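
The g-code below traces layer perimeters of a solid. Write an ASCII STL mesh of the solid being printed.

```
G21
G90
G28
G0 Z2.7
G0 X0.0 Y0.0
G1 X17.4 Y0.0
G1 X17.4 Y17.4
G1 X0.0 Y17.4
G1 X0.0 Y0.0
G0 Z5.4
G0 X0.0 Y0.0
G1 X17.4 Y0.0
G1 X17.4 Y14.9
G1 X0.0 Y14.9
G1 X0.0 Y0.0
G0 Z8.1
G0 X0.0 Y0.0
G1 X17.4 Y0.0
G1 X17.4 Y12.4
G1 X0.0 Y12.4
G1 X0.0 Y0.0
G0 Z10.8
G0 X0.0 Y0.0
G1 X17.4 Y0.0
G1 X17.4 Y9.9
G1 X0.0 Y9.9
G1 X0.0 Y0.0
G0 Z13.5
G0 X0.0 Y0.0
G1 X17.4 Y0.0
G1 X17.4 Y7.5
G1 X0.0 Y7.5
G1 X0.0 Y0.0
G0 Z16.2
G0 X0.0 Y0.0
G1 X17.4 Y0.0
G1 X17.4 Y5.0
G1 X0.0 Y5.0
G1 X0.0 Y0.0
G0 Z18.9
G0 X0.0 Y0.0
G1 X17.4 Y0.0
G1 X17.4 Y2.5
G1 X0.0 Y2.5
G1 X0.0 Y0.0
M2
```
solid part
  facet normal 0.0000 0.0000 -1.0000
    outer loop
      vertex 17.4 19.9 0.0
      vertex 17.4 0.0 0.0
      vertex 0.0 0.0 0.0
    endloop
  endfacet
  facet normal 0.0000 0.0000 -1.0000
    outer loop
      vertex 0.0 19.9 0.0
      vertex 17.4 19.9 0.0
      vertex 0.0 0.0 0.0
    endloop
  endfacet
  facet normal 0.0000 -1.0000 0.0000
    outer loop
      vertex 0.0 0.0 0.0
      vertex 17.4 0.0 0.0
      vertex 17.4 0.0 21.6
    endloop
  endfacet
  facet normal 0.0000 -1.0000 0.0000
    outer loop
      vertex 0.0 0.0 0.0
      vertex 17.4 0.0 21.6
      vertex 0.0 0.0 21.6
    endloop
  endfacet
  facet normal 0.0000 0.7355 0.6776
    outer loop
      vertex 0.0 0.0 21.6
      vertex 17.4 0.0 21.6
      vertex 17.4 19.9 0.0
    endloop
  endfacet
  facet normal 0.0000 0.7355 0.6776
    outer loop
      vertex 0.0 0.0 21.6
      vertex 17.4 19.9 0.0
      vertex 0.0 19.9 0.0
    endloop
  endfacet
  facet normal -1.0000 0.0000 0.0000
    outer loop
      vertex 0.0 0.0 21.6
      vertex 0.0 19.9 0.0
      vertex 0.0 0.0 0.0
    endloop
  endfacet
  facet normal 1.0000 0.0000 0.0000
    outer loop
      vertex 17.4 0.0 0.0
      vertex 17.4 19.9 0.0
      vertex 17.4 0.0 21.6
    endloop
  endfacet
endsolid part

The G0 Z moves step by Δz≈2.7 mm. The G1 loops shrink linearly with z, so the solid tapers from its base footprint up to z≈21.6. Closing with a flat bottom cap and the tapered top and triangulating gives 8 facets — a wedge (ramp): 17.4 × 19.9 mm base, rising to 21.6 mm along the y=0 edge and sloping linearly to z=0 at y=19.9.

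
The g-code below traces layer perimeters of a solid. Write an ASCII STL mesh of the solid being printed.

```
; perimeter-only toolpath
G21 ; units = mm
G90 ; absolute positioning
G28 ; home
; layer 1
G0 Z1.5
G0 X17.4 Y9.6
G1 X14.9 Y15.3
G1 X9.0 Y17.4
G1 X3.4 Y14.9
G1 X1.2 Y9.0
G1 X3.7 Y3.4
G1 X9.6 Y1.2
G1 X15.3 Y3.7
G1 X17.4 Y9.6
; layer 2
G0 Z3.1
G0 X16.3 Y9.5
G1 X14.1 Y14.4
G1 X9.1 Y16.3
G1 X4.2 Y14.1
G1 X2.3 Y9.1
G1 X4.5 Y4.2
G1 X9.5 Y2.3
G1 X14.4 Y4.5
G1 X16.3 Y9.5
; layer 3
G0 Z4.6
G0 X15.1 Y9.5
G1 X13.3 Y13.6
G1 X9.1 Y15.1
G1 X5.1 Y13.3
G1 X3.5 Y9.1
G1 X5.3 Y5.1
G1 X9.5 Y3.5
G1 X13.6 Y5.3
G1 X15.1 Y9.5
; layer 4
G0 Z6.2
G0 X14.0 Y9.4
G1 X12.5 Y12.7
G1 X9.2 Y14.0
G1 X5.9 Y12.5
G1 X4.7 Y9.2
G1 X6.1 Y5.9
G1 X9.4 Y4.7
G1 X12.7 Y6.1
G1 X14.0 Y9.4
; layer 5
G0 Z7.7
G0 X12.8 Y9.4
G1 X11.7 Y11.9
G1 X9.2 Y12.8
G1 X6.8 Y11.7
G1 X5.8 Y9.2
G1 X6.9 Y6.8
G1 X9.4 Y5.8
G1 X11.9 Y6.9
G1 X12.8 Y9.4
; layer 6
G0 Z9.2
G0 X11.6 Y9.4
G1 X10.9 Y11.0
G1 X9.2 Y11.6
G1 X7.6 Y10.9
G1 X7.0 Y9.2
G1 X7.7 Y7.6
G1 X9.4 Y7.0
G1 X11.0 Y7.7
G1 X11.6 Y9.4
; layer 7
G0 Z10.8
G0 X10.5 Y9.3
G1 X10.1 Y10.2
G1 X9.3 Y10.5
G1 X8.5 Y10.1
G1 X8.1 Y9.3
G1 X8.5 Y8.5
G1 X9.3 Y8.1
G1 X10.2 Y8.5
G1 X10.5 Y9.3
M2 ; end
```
solid part
  facet normal 0.0000 0.0000 -1.0000
    outer loop
      vertex 9.0 18.6 0.0
      vertex 15.7 16.1 0.0
      vertex 18.6 9.6 0.0
    endloop
  endfacet
  facet normal 0.0000 0.0000 -1.0000
    outer loop
      vertex 2.5 15.7 0.0
      vertex 9.0 18.6 0.0
      vertex 18.6 9.6 0.0
    endloop
  endfacet
  facet normal 0.0000 0.0000 -1.0000
    outer loop
      vertex 0.0 9.0 0.0
      vertex 2.5 15.7 0.0
      vertex 18.6 9.6 0.0
    endloop
  endfacet
  facet normal 0.0000 0.0000 -1.0000
    outer loop
      vertex 2.9 2.5 0.0
      vertex 0.0 9.0 0.0
      vertex 18.6 9.6 0.0
    endloop
  endfacet
  facet normal 0.0000 0.0000 -1.0000
    outer loop
      vertex 9.6 0.0 0.0
      vertex 2.9 2.5 0.0
      vertex 18.6 9.6 0.0
    endloop
  endfacet
  facet normal 0.0000 0.0000 -1.0000
    outer loop
      vertex 16.1 2.9 0.0
      vertex 9.6 0.0 0.0
      vertex 18.6 9.6 0.0
    endloop
  endfacet
  facet normal 0.7480 0.3337 0.5737
    outer loop
      vertex 18.6 9.6 0.0
      vertex 15.7 16.1 0.0
      vertex 9.3 9.3 12.3
    endloop
  endfacet
  facet normal 0.2864 0.7676 0.5734
    outer loop
      vertex 15.7 16.1 0.0
      vertex 9.0 18.6 0.0
      vertex 9.3 9.3 12.3
    endloop
  endfacet
  facet normal -0.3337 0.7480 0.5737
    outer loop
      vertex 9.0 18.6 0.0
      vertex 2.5 15.7 0.0
      vertex 9.3 9.3 12.3
    endloop
  endfacet
  facet normal -0.7676 0.2864 0.5734
    outer loop
      vertex 2.5 15.7 0.0
      vertex 0.0 9.0 0.0
      vertex 9.3 9.3 12.3
    endloop
  endfacet
  facet normal -0.7480 -0.3337 0.5737
    outer loop
      vertex 0.0 9.0 0.0
      vertex 2.9 2.5 0.0
      vertex 9.3 9.3 12.3
    endloop
  endfacet
  facet normal -0.2864 -0.7676 0.5734
    outer loop
      vertex 2.9 2.5 0.0
      vertex 9.6 0.0 0.0
      vertex 9.3 9.3 12.3
    endloop
  endfacet
  facet normal 0.3337 -0.7480 0.5737
    outer loop
      vertex 9.6 0.0 0.0
      vertex 16.1 2.9 0.0
      vertex 9.3 9.3 12.3
    endloop
  endfacet
  facet normal 0.7676 -0.2864 0.5734
    outer loop
      vertex 16.1 2.9 0.0
      vertex 18.6 9.6 0.0
      vertex 9.3 9.3 12.3
    endloop
  endfacet
endsolid part

The G0 Z moves step by Δz≈1.5 mm. The G1 loops shrink linearly with z, so the solid tapers from its base footprint up to z≈12.3. Closing with a flat bottom cap and the tapered top and triangulating gives 14 facets — a regular 8-sided pyramid, base circumscribed radius ≈ 9.3 mm, apex at z ≈ 12.3 mm.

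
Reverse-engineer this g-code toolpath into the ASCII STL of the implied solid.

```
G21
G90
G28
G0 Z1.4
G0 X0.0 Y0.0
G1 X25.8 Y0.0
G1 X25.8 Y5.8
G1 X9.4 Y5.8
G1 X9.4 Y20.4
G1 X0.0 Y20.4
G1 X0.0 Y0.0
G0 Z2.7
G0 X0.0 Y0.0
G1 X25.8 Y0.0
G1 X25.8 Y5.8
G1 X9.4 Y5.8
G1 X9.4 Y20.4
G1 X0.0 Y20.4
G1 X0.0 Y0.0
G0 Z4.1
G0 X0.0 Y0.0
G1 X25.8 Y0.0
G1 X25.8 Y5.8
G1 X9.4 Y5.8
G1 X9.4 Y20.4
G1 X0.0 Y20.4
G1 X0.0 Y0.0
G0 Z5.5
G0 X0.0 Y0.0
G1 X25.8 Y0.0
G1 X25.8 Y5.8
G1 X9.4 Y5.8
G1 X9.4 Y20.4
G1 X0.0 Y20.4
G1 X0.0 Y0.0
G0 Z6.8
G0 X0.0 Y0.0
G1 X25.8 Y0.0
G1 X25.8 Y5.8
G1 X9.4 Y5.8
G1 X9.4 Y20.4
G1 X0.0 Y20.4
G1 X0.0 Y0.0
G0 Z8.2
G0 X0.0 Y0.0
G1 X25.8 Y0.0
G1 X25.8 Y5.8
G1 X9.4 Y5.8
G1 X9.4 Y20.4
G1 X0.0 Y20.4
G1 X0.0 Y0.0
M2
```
solid part
  facet normal 0.0000 0.0000 -1.0000
    outer loop
      vertex 25.8 5.8 0.0
      vertex 25.8 0.0 0.0
      vertex 0.0 0.0 0.0
    endloop
  endfacet
  facet normal 0.0000 0.0000 -1.0000
    outer loop
      vertex 9.4 5.8 0.0
      vertex 25.8 5.8 0.0
      vertex 0.0 0.0 0.0
    endloop
  endfacet
  facet normal 0.0000 0.0000 -1.0000
    outer loop
      vertex 9.4 20.4 0.0
      vertex 9.4 5.8 0.0
      vertex 0.0 0.0 0.0
    endloop
  endfacet
  facet normal 0.0000 0.0000 -1.0000
    outer loop
      vertex 0.0 20.4 0.0
      vertex 9.4 20.4 0.0
      vertex 0.0 0.0 0.0
    endloop
  endfacet
  facet normal 0.0000 0.0000 1.0000
    outer loop
      vertex 0.0 0.0 8.2
      vertex 25.8 0.0 8.2
      vertex 25.8 5.8 8.2
    endloop
  endfacet
  facet normal 0.0000 0.0000 1.0000
    outer loop
      vertex 0.0 0.0 8.2
      vertex 25.8 5.8 8.2
      vertex 9.4 5.8 8.2
    endloop
  endfacet
  facet normal 0.0000 0.0000 1.0000
    outer loop
      vertex 0.0 0.0 8.2
      vertex 9.4 5.8 8.2
      vertex 9.4 20.4 8.2
    endloop
  endfacet
  facet normal 0.0000 0.0000 1.0000
    outer loop
      vertex 0.0 0.0 8.2
      vertex 9.4 20.4 8.2
      vertex 0.0 20.4 8.2
    endloop
  endfacet
  facet normal 0.0000 -1.0000 0.0000
    outer loop
      vertex 0.0 0.0 0.0
      vertex 25.8 0.0 0.0
      vertex 25.8 0.0 8.2
    endloop
  endfacet
  facet normal 0.0000 -1.0000 0.0000
    outer loop
      vertex 0.0 0.0 0.0
      vertex 25.8 0.0 8.2
      vertex 0.0 0.0 8.2
    endloop
  endfacet
  facet normal 1.0000 0.0000 0.0000
    outer loop
      vertex 25.8 0.0 0.0
      vertex 25.8 5.8 0.0
      vertex 25.8 5.8 8.2
    endloop
  endfacet
  facet normal 1.0000 0.0000 0.0000
    outer loop
      vertex 25.8 0.0 0.0
      vertex 25.8 5.8 8.2
      vertex 25.8 0.0 8.2
    endloop
  endfacet
  facet normal 0.0000 1.0000 0.0000
    outer loop
      vertex 25.8 5.8 0.0
      vertex 9.4 5.8 0.0
      vertex 9.4 5.8 8.2
    endloop
  endfacet
  facet normal 0.0000 1.0000 0.0000
    outer loop
      vertex 25.8 5.8 0.0
      vertex 9.4 5.8 8.2
      vertex 25.8 5.8 8.2
    endloop
  endfacet
  facet normal 1.0000 0.0000 0.0000
    outer loop
      vertex 9.4 5.8 0.0
      vertex 9.4 20.4 0.0
      vertex 9.4 20.4 8.2
    endloop
  endfacet
  facet normal 1.0000 0.0000 0.0000
    outer loop
      vertex 9.4 5.8 0.0
      vertex 9.4 20.4 8.2
      vertex 9.4 5.8 8.2
    endloop
  endfacet
  facet normal 0.0000 1.0000 0.0000
    outer loop
      vertex 9.4 20.4 0.0
      vertex 0.0 20.4 0.0
      vertex 0.0 20.4 8.2
    endloop
  endfacet
  facet normal 0.0000 1.0000 0.0000
    outer loop
      vertex 9.4 20.4 0.0
      vertex 0.0 20.4 8.2
      vertex 9.4 20.4 8.2
    endloop
  endfacet
  facet normal -1.0000 0.0000 0.0000
    outer loop
      vertex 0.0 20.4 0.0
      vertex 0.0 0.0 0.0
      vertex 0.0 0.0 8.2
    endloop
  endfacet
  facet normal -1.0000 0.0000 0.0000
    outer loop
      vertex 0.0 20.4 0.0
      vertex 0.0 0.0 8.2
      vertex 0.0 20.4 8.2
    endloop
  endfacet
endsolid part

The G0 Z moves step by Δz≈1.4 mm. Every layer's G1 loop is the same polygon, so the solid is a straight extrusion of it from z=0 to z≈8.2. Closing with flat bottom and top caps and triangulating gives 20 facets — an L-shaped prism: outer 25.8 × 20.4 mm, arm thicknesses ≈ 5.8 mm (horizontal) and 9.4 mm (vertical), extruded 8.2 mm in z.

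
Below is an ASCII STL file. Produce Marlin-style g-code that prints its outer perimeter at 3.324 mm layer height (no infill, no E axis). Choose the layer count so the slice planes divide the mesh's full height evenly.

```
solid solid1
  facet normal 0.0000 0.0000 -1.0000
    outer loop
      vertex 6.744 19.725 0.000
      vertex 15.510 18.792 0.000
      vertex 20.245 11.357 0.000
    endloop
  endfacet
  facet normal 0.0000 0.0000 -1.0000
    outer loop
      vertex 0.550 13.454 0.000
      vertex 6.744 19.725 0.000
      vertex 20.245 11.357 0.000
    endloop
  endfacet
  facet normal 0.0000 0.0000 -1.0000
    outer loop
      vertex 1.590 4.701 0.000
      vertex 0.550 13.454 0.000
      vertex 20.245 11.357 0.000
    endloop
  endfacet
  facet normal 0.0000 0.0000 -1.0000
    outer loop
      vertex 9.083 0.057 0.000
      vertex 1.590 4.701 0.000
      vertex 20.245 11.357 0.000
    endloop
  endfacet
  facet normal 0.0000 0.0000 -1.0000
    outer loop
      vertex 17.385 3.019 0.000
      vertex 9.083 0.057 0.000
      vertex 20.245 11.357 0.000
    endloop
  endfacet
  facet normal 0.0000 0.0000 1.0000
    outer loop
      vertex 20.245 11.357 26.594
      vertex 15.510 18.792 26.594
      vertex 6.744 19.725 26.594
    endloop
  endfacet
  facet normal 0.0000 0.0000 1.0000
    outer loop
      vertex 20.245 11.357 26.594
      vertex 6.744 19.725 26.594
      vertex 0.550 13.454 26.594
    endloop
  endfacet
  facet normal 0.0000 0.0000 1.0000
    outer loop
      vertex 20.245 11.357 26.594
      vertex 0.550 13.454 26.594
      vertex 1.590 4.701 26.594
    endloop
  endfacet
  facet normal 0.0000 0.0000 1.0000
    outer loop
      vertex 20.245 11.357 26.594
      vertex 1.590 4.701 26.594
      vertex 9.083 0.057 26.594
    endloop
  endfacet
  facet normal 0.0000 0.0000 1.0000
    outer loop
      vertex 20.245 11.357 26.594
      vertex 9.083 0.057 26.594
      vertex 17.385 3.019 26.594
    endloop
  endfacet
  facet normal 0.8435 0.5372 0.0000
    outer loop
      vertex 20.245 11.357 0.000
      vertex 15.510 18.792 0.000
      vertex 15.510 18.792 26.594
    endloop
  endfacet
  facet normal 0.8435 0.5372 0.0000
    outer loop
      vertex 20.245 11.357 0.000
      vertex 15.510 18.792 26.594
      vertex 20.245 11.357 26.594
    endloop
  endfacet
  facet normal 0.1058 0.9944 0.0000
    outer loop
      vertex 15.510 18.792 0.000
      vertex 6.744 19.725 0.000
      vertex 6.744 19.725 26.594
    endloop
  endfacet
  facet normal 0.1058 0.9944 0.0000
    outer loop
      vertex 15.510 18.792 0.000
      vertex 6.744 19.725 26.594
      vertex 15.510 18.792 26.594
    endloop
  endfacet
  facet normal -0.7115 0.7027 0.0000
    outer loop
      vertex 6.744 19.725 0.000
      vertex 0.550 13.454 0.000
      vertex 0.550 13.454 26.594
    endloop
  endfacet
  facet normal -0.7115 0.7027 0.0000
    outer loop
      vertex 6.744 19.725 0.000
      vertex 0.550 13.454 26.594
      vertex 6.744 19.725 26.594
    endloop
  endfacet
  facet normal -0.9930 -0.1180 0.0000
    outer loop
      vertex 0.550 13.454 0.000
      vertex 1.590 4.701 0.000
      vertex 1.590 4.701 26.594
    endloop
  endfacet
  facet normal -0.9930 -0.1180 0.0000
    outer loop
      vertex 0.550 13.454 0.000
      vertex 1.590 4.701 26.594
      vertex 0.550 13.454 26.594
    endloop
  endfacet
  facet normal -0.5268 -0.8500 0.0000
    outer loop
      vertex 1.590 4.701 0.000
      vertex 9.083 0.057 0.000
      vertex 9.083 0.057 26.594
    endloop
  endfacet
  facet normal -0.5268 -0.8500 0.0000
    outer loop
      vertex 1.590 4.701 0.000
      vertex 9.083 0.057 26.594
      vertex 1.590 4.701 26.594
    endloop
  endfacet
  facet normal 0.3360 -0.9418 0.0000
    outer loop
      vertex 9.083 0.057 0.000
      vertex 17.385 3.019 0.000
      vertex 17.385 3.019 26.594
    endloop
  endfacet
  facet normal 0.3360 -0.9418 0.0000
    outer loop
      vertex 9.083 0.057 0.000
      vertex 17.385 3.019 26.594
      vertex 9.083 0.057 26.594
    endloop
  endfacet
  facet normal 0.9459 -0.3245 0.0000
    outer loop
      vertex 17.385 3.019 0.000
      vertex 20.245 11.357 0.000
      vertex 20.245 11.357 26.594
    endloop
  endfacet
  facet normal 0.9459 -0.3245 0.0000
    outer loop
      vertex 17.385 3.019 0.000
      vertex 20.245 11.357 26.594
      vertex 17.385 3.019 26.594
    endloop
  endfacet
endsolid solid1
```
; perimeter-only toolpath
G21 ; units = mm
G90 ; absolute positioning
G28 ; home
; layer 1
G0 Z3.324
G0 X20.245 Y11.357
G1 X15.510 Y18.792
G1 X6.744 Y19.725
G1 X0.550 Y13.454
G1 X1.590 Y4.701
G1 X9.083 Y0.057
G1 X17.385 Y3.019
G1 X20.245 Y11.357
; layer 2
G0 Z6.649
G0 X20.245 Y11.357
G1 X15.510 Y18.792
G1 X6.744 Y19.725
G1 X0.550 Y13.454
G1 X1.590 Y4.701
G1 X9.083 Y0.057
G1 X17.385 Y3.019
G1 X20.245 Y11.357
; layer 3
G0 Z9.973
G0 X20.245 Y11.357
G1 X15.510 Y18.792
G1 X6.744 Y19.725
G1 X0.550 Y13.454
G1 X1.590 Y4.701
G1 X9.083 Y0.057
G1 X17.385 Y3.019
G1 X20.245 Y11.357
; layer 4
G0 Z13.297
G0 X20.245 Y11.357
G1 X15.510 Y18.792
G1 X6.744 Y19.725
G1 X0.550 Y13.454
G1 X1.590 Y4.701
G1 X9.083 Y0.057
G1 X17.385 Y3.019
G1 X20.245 Y11.357
; layer 5
G0 Z16.621
G0 X20.245 Y11.357
G1 X15.510 Y18.792
G1 X6.744 Y19.725
G1 X0.550 Y13.454
G1 X1.590 Y4.701
G1 X9.083 Y0.057
G1 X17.385 Y3.019
G1 X20.245 Y11.357
; layer 6
G0 Z19.946
G0 X20.245 Y11.357
G1 X15.510 Y18.792
G1 X6.744 Y19.725
G1 X0.550 Y13.454
G1 X1.590 Y4.701
G1 X9.083 Y0.057
G1 X17.385 Y3.019
G1 X20.245 Y11.357
; layer 7
G0 Z23.270
G0 X20.245 Y11.357
G1 X15.510 Y18.792
G1 X6.744 Y19.725
G1 X0.550 Y13.454
G1 X1.590 Y4.701
G1 X9.083 Y0.057
G1 X17.385 Y3.019
G1 X20.245 Y11.357
; layer 8
G0 Z26.594
G0 X20.245 Y11.357
G1 X15.510 Y18.792
G1 X6.744 Y19.725
G1 X0.550 Y13.454
G1 X1.590 Y4.701
G1 X9.083 Y0.057
G1 X17.385 Y3.019
G1 X20.245 Y11.357
M2 ; end

The solid is a regular 7-sided prism (a cylinder approximated with 7 flat sides), circumscribed radius ≈ 10.2 mm, height ≈ 26.6 mm. Slicing at Δz = 3.324 mm — 8 equal slices spanning the solid's height, so layer i sits at z = i·h/8 — gives 8 non-empty perimeters. Each is a 7-segment closed polygon; G0 lifts to the layer z and rapids to the start vertex, then G1 traces the edges.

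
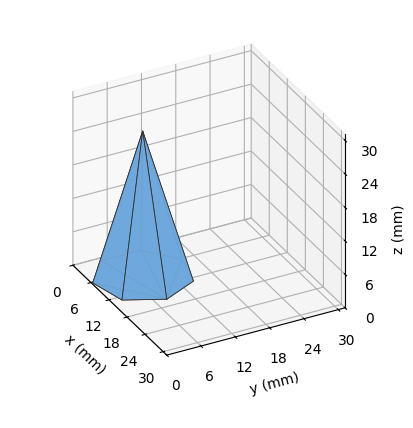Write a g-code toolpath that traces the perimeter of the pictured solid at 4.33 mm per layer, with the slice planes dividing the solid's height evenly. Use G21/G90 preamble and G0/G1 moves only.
Reading the render: the shape is a regular 7-sided pyramid, base circumscribed radius ≈ 8 mm, apex at z ≈ 26 mm (dimensions read to the nearest mm from the axis ticks). For the g-code, the solid's height is divided into equal slices at the stated Δz and each level perimeter traced with G1 moves after a G0 lift.

; perimeter-only toolpath
G21 ; units = mm
G90 ; absolute positioning
G28 ; home
; layer 1
G0 Z4.33
G0 X14.67 Y8.00
G1 X12.16 Y13.21
G1 X6.52 Y14.50
G1 X1.99 Y10.89
G1 X1.99 Y5.11
G1 X6.52 Y1.50
G1 X12.16 Y2.79
G1 X14.67 Y8.00
; layer 2
G0 Z8.67
G0 X13.33 Y8.00
G1 X11.33 Y12.17
G1 X6.81 Y13.20
G1 X3.19 Y10.31
G1 X3.19 Y5.69
G1 X6.81 Y2.80
G1 X11.33 Y3.83
G1 X13.33 Y8.00
; layer 3
G0 Z13.00
G0 X12.00 Y8.00
G1 X10.50 Y11.12
G1 X7.11 Y11.90
G1 X4.39 Y9.73
G1 X4.39 Y6.27
G1 X7.11 Y4.10
G1 X10.50 Y4.88
G1 X12.00 Y8.00
; layer 4
G0 Z17.33
G0 X10.67 Y8.00
G1 X9.66 Y10.08
G1 X7.41 Y10.60
G1 X5.60 Y9.16
G1 X5.60 Y6.84
G1 X7.41 Y5.40
G1 X9.66 Y5.92
G1 X10.67 Y8.00
; layer 5
G0 Z21.67
G0 X9.33 Y8.00
G1 X8.83 Y9.04
G1 X7.70 Y9.30
G1 X6.80 Y8.58
G1 X6.80 Y7.42
G1 X7.70 Y6.70
G1 X8.83 Y6.96
G1 X9.33 Y8.00
M2 ; end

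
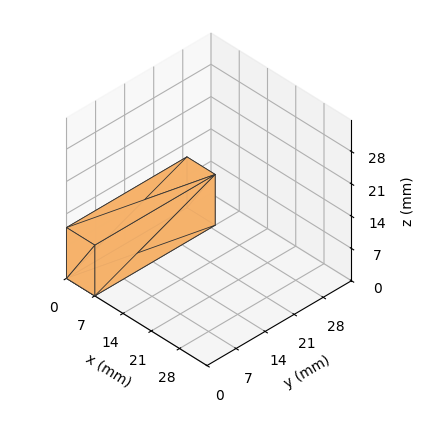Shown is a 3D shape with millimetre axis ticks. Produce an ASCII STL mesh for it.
Reading the render: the shape is a rectangular box, roughly 7 × 29 mm footprint and 11 mm tall (dimensions read to the nearest mm from the axis ticks). For the STL, each face is triangulated and given an outward normal.

solid part
  facet normal 0.0000 0.0000 -1.0000
    outer loop
      vertex 7.00 29.00 0.00
      vertex 7.00 0.00 0.00
      vertex 0.00 0.00 0.00
    endloop
  endfacet
  facet normal 0.0000 0.0000 -1.0000
    outer loop
      vertex 0.00 29.00 0.00
      vertex 7.00 29.00 0.00
      vertex 0.00 0.00 0.00
    endloop
  endfacet
  facet normal 0.0000 0.0000 1.0000
    outer loop
      vertex 0.00 0.00 11.00
      vertex 7.00 0.00 11.00
      vertex 7.00 29.00 11.00
    endloop
  endfacet
  facet normal 0.0000 0.0000 1.0000
    outer loop
      vertex 0.00 0.00 11.00
      vertex 7.00 29.00 11.00
      vertex 0.00 29.00 11.00
    endloop
  endfacet
  facet normal 0.0000 -1.0000 0.0000
    outer loop
      vertex 0.00 0.00 0.00
      vertex 7.00 0.00 0.00
      vertex 7.00 0.00 11.00
    endloop
  endfacet
  facet normal 0.0000 -1.0000 0.0000
    outer loop
      vertex 0.00 0.00 0.00
      vertex 7.00 0.00 11.00
      vertex 0.00 0.00 11.00
    endloop
  endfacet
  facet normal 0.0000 1.0000 0.0000
    outer loop
      vertex 7.00 29.00 11.00
      vertex 7.00 29.00 0.00
      vertex 0.00 29.00 0.00
    endloop
  endfacet
  facet normal 0.0000 1.0000 0.0000
    outer loop
      vertex 0.00 29.00 11.00
      vertex 7.00 29.00 11.00
      vertex 0.00 29.00 0.00
    endloop
  endfacet
  facet normal -1.0000 0.0000 0.0000
    outer loop
      vertex 0.00 29.00 11.00
      vertex 0.00 29.00 0.00
      vertex 0.00 0.00 0.00
    endloop
  endfacet
  facet normal -1.0000 0.0000 0.0000
    outer loop
      vertex 0.00 0.00 11.00
      vertex 0.00 29.00 11.00
      vertex 0.00 0.00 0.00
    endloop
  endfacet
  facet normal 1.0000 0.0000 0.0000
    outer loop
      vertex 7.00 0.00 0.00
      vertex 7.00 29.00 0.00
      vertex 7.00 29.00 11.00
    endloop
  endfacet
  facet normal 1.0000 0.0000 0.0000
    outer loop
      vertex 7.00 0.00 0.00
      vertex 7.00 29.00 11.00
      vertex 7.00 0.00 11.00
    endloop
  endfacet
endsolid part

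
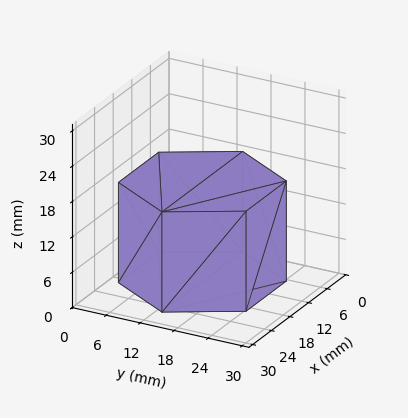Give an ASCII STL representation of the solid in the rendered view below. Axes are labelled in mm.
Reading the render: the shape is a regular 6-sided prism (a cylinder approximated with 6 flat sides), circumscribed radius ≈ 13 mm, height ≈ 17 mm (dimensions read to the nearest mm from the axis ticks). For the STL, each face is triangulated and given an outward normal.

solid part
  facet normal 0.0000 0.0000 -1.0000
    outer loop
      vertex 6.50 24.26 0.00
      vertex 19.50 24.26 0.00
      vertex 26.00 13.00 0.00
    endloop
  endfacet
  facet normal 0.0000 0.0000 -1.0000
    outer loop
      vertex 0.00 13.00 0.00
      vertex 6.50 24.26 0.00
      vertex 26.00 13.00 0.00
    endloop
  endfacet
  facet normal 0.0000 0.0000 -1.0000
    outer loop
      vertex 6.50 1.74 0.00
      vertex 0.00 13.00 0.00
      vertex 26.00 13.00 0.00
    endloop
  endfacet
  facet normal 0.0000 0.0000 -1.0000
    outer loop
      vertex 19.50 1.74 0.00
      vertex 6.50 1.74 0.00
      vertex 26.00 13.00 0.00
    endloop
  endfacet
  facet normal 0.0000 0.0000 1.0000
    outer loop
      vertex 26.00 13.00 17.00
      vertex 19.50 24.26 17.00
      vertex 6.50 24.26 17.00
    endloop
  endfacet
  facet normal 0.0000 0.0000 1.0000
    outer loop
      vertex 26.00 13.00 17.00
      vertex 6.50 24.26 17.00
      vertex 0.00 13.00 17.00
    endloop
  endfacet
  facet normal 0.0000 0.0000 1.0000
    outer loop
      vertex 26.00 13.00 17.00
      vertex 0.00 13.00 17.00
      vertex 6.50 1.74 17.00
    endloop
  endfacet
  facet normal 0.0000 0.0000 1.0000
    outer loop
      vertex 26.00 13.00 17.00
      vertex 6.50 1.74 17.00
      vertex 19.50 1.74 17.00
    endloop
  endfacet
  facet normal 0.8661 0.4999 0.0000
    outer loop
      vertex 26.00 13.00 0.00
      vertex 19.50 24.26 0.00
      vertex 19.50 24.26 17.00
    endloop
  endfacet
  facet normal 0.8661 0.4999 0.0000
    outer loop
      vertex 26.00 13.00 0.00
      vertex 19.50 24.26 17.00
      vertex 26.00 13.00 17.00
    endloop
  endfacet
  facet normal 0.0000 1.0000 0.0000
    outer loop
      vertex 19.50 24.26 0.00
      vertex 6.50 24.26 0.00
      vertex 6.50 24.26 17.00
    endloop
  endfacet
  facet normal 0.0000 1.0000 0.0000
    outer loop
      vertex 19.50 24.26 0.00
      vertex 6.50 24.26 17.00
      vertex 19.50 24.26 17.00
    endloop
  endfacet
  facet normal -0.8661 0.4999 0.0000
    outer loop
      vertex 6.50 24.26 0.00
      vertex 0.00 13.00 0.00
      vertex 0.00 13.00 17.00
    endloop
  endfacet
  facet normal -0.8661 0.4999 0.0000
    outer loop
      vertex 6.50 24.26 0.00
      vertex 0.00 13.00 17.00
      vertex 6.50 24.26 17.00
    endloop
  endfacet
  facet normal -0.8661 -0.4999 0.0000
    outer loop
      vertex 0.00 13.00 0.00
      vertex 6.50 1.74 0.00
      vertex 6.50 1.74 17.00
    endloop
  endfacet
  facet normal -0.8661 -0.4999 0.0000
    outer loop
      vertex 0.00 13.00 0.00
      vertex 6.50 1.74 17.00
      vertex 0.00 13.00 17.00
    endloop
  endfacet
  facet normal 0.0000 -1.0000 0.0000
    outer loop
      vertex 6.50 1.74 0.00
      vertex 19.50 1.74 0.00
      vertex 19.50 1.74 17.00
    endloop
  endfacet
  facet normal 0.0000 -1.0000 0.0000
    outer loop
      vertex 6.50 1.74 0.00
      vertex 19.50 1.74 17.00
      vertex 6.50 1.74 17.00
    endloop
  endfacet
  facet normal 0.8661 -0.4999 0.0000
    outer loop
      vertex 19.50 1.74 0.00
      vertex 26.00 13.00 0.00
      vertex 26.00 13.00 17.00
    endloop
  endfacet
  facet normal 0.8661 -0.4999 0.0000
    outer loop
      vertex 19.50 1.74 0.00
      vertex 26.00 13.00 17.00
      vertex 19.50 1.74 17.00
    endloop
  endfacet
endsolid part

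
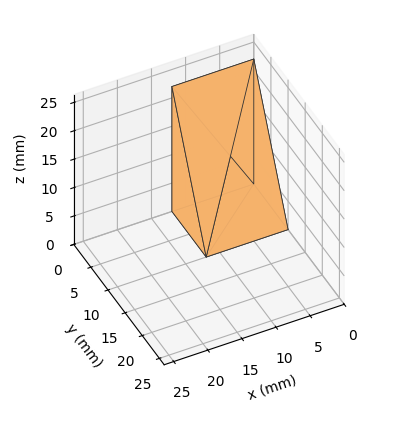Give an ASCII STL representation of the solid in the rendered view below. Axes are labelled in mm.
Reading the render: the shape is a wedge (ramp): 12 × 10 mm base, rising to 22 mm along the y=0 edge and sloping linearly to z=0 at y=10 (dimensions read to the nearest mm from the axis ticks). For the STL, each face is triangulated and given an outward normal.

solid part
  facet normal 0.0000 0.0000 -1.0000
    outer loop
      vertex 12.000 10.000 0.000
      vertex 12.000 0.000 0.000
      vertex 0.000 0.000 0.000
    endloop
  endfacet
  facet normal 0.0000 0.0000 -1.0000
    outer loop
      vertex 0.000 10.000 0.000
      vertex 12.000 10.000 0.000
      vertex 0.000 0.000 0.000
    endloop
  endfacet
  facet normal 0.0000 -1.0000 0.0000
    outer loop
      vertex 0.000 0.000 0.000
      vertex 12.000 0.000 0.000
      vertex 12.000 0.000 22.000
    endloop
  endfacet
  facet normal 0.0000 -1.0000 0.0000
    outer loop
      vertex 0.000 0.000 0.000
      vertex 12.000 0.000 22.000
      vertex 0.000 0.000 22.000
    endloop
  endfacet
  facet normal 0.0000 0.9104 0.4138
    outer loop
      vertex 0.000 0.000 22.000
      vertex 12.000 0.000 22.000
      vertex 12.000 10.000 0.000
    endloop
  endfacet
  facet normal 0.0000 0.9104 0.4138
    outer loop
      vertex 0.000 0.000 22.000
      vertex 12.000 10.000 0.000
      vertex 0.000 10.000 0.000
    endloop
  endfacet
  facet normal -1.0000 0.0000 0.0000
    outer loop
      vertex 0.000 0.000 22.000
      vertex 0.000 10.000 0.000
      vertex 0.000 0.000 0.000
    endloop
  endfacet
  facet normal 1.0000 0.0000 0.0000
    outer loop
      vertex 12.000 0.000 0.000
      vertex 12.000 10.000 0.000
      vertex 12.000 0.000 22.000
    endloop
  endfacet
endsolid part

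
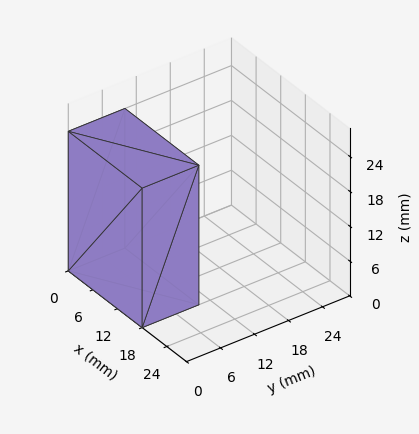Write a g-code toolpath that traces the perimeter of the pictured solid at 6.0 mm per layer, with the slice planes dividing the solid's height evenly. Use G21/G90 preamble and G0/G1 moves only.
Reading the render: the shape is a rectangular box, roughly 18 × 10 mm footprint and 24 mm tall (dimensions read to the nearest mm from the axis ticks). For the g-code, the solid's height is divided into equal slices at the stated Δz and each level perimeter traced with G1 moves after a G0 lift.

; perimeter-only toolpath
G21 ; units = mm
G90 ; absolute positioning
G28 ; home
; layer 1
G0 Z6.0
G0 X0.0 Y0.0
G1 X18.0 Y0.0
G1 X18.0 Y10.0
G1 X0.0 Y10.0
G1 X0.0 Y0.0
; layer 2
G0 Z12.0
G0 X0.0 Y0.0
G1 X18.0 Y0.0
G1 X18.0 Y10.0
G1 X0.0 Y10.0
G1 X0.0 Y0.0
; layer 3
G0 Z18.0
G0 X0.0 Y0.0
G1 X18.0 Y0.0
G1 X18.0 Y10.0
G1 X0.0 Y10.0
G1 X0.0 Y0.0
; layer 4
G0 Z24.0
G0 X0.0 Y0.0
G1 X18.0 Y0.0
G1 X18.0 Y10.0
G1 X0.0 Y10.0
G1 X0.0 Y0.0
M2 ; end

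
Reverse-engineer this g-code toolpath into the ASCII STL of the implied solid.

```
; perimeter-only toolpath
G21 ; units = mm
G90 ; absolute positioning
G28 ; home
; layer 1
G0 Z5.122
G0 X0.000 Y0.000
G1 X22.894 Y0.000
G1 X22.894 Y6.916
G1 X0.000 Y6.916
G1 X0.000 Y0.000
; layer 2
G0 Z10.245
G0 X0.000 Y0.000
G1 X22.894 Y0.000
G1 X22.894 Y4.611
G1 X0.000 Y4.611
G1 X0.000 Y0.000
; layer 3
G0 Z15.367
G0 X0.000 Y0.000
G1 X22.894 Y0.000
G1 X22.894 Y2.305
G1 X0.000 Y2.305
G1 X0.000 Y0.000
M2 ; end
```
solid part
  facet normal 0.0000 0.0000 -1.0000
    outer loop
      vertex 22.894 9.222 0.000
      vertex 22.894 0.000 0.000
      vertex 0.000 0.000 0.000
    endloop
  endfacet
  facet normal 0.0000 0.0000 -1.0000
    outer loop
      vertex 0.000 9.222 0.000
      vertex 22.894 9.222 0.000
      vertex 0.000 0.000 0.000
    endloop
  endfacet
  facet normal 0.0000 -1.0000 0.0000
    outer loop
      vertex 0.000 0.000 0.000
      vertex 22.894 0.000 0.000
      vertex 22.894 0.000 20.490
    endloop
  endfacet
  facet normal 0.0000 -1.0000 0.0000
    outer loop
      vertex 0.000 0.000 0.000
      vertex 22.894 0.000 20.490
      vertex 0.000 0.000 20.490
    endloop
  endfacet
  facet normal 0.0000 0.9119 0.4104
    outer loop
      vertex 0.000 0.000 20.490
      vertex 22.894 0.000 20.490
      vertex 22.894 9.222 0.000
    endloop
  endfacet
  facet normal 0.0000 0.9119 0.4104
    outer loop
      vertex 0.000 0.000 20.490
      vertex 22.894 9.222 0.000
      vertex 0.000 9.222 0.000
    endloop
  endfacet
  facet normal -1.0000 0.0000 0.0000
    outer loop
      vertex 0.000 0.000 20.490
      vertex 0.000 9.222 0.000
      vertex 0.000 0.000 0.000
    endloop
  endfacet
  facet normal 1.0000 0.0000 0.0000
    outer loop
      vertex 22.894 0.000 0.000
      vertex 22.894 9.222 0.000
      vertex 22.894 0.000 20.490
    endloop
  endfacet
endsolid part

The G0 Z moves step by Δz≈5.122 mm. The G1 loops shrink linearly with z, so the solid tapers from its base footprint up to z≈20.5. Closing with a flat bottom cap and the tapered top and triangulating gives 8 facets — a wedge (ramp): 22.9 × 9.22 mm base, rising to 20.5 mm along the y=0 edge and sloping linearly to z=0 at y=9.22.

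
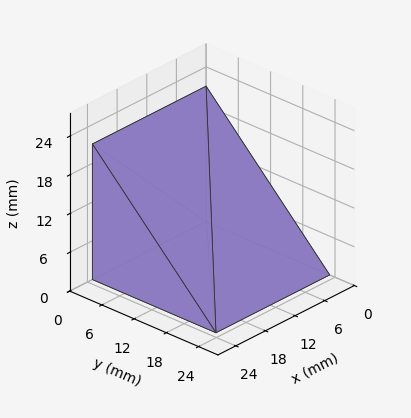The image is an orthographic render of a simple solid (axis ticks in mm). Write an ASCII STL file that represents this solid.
Reading the render: the shape is a wedge (ramp): 23 × 23 mm base, rising to 21 mm along the y=0 edge and sloping linearly to z=0 at y=23 (dimensions read to the nearest mm from the axis ticks). For the STL, each face is triangulated and given an outward normal.

solid part
  facet normal 0.0000 0.0000 -1.0000
    outer loop
      vertex 23.000 23.000 0.000
      vertex 23.000 0.000 0.000
      vertex 0.000 0.000 0.000
    endloop
  endfacet
  facet normal 0.0000 0.0000 -1.0000
    outer loop
      vertex 0.000 23.000 0.000
      vertex 23.000 23.000 0.000
      vertex 0.000 0.000 0.000
    endloop
  endfacet
  facet normal 0.0000 -1.0000 0.0000
    outer loop
      vertex 0.000 0.000 0.000
      vertex 23.000 0.000 0.000
      vertex 23.000 0.000 21.000
    endloop
  endfacet
  facet normal 0.0000 -1.0000 0.0000
    outer loop
      vertex 0.000 0.000 0.000
      vertex 23.000 0.000 21.000
      vertex 0.000 0.000 21.000
    endloop
  endfacet
  facet normal 0.0000 0.6743 0.7385
    outer loop
      vertex 0.000 0.000 21.000
      vertex 23.000 0.000 21.000
      vertex 23.000 23.000 0.000
    endloop
  endfacet
  facet normal 0.0000 0.6743 0.7385
    outer loop
      vertex 0.000 0.000 21.000
      vertex 23.000 23.000 0.000
      vertex 0.000 23.000 0.000
    endloop
  endfacet
  facet normal -1.0000 0.0000 0.0000
    outer loop
      vertex 0.000 0.000 21.000
      vertex 0.000 23.000 0.000
      vertex 0.000 0.000 0.000
    endloop
  endfacet
  facet normal 1.0000 0.0000 0.0000
    outer loop
      vertex 23.000 0.000 0.000
      vertex 23.000 23.000 0.000
      vertex 23.000 0.000 21.000
    endloop
  endfacet
endsolid part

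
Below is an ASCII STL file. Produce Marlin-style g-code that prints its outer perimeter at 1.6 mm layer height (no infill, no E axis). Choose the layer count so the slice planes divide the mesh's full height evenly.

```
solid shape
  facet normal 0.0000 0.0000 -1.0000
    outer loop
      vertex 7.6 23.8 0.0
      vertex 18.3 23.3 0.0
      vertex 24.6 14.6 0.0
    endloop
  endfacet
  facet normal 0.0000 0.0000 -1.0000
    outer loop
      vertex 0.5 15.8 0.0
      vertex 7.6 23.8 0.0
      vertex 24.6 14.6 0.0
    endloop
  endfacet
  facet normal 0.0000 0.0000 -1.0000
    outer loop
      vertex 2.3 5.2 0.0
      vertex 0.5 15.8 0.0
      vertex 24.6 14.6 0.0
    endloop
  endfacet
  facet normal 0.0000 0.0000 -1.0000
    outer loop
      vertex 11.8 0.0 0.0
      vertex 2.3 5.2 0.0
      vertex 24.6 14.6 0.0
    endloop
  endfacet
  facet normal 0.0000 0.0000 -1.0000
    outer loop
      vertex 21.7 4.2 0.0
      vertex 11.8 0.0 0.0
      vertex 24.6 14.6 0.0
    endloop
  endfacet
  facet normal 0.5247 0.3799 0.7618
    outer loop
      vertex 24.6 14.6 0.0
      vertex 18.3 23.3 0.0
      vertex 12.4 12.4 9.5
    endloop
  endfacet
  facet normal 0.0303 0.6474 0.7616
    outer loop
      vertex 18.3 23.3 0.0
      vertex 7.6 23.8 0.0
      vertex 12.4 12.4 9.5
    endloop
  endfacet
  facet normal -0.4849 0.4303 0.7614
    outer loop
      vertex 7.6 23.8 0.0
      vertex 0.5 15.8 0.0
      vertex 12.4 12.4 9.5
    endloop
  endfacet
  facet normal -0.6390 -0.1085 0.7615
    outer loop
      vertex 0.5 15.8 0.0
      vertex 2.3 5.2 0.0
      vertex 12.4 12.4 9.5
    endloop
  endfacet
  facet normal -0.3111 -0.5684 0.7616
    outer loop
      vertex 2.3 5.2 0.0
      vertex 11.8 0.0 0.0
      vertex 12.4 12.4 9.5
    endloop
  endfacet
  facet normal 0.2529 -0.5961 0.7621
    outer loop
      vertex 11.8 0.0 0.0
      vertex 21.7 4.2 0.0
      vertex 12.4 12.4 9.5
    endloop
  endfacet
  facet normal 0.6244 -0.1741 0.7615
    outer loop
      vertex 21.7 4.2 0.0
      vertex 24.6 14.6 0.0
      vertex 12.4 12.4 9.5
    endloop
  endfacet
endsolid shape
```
; perimeter-only toolpath
G21 ; units = mm
G90 ; absolute positioning
G28 ; home
; layer 1
G0 Z1.6
G0 X22.6 Y14.2
G1 X17.3 Y21.5
G1 X8.4 Y21.9
G1 X2.5 Y15.2
G1 X4.0 Y6.4
G1 X11.9 Y2.1
G1 X20.1 Y5.6
G1 X22.6 Y14.2
; layer 2
G0 Z3.2
G0 X20.5 Y13.9
G1 X16.3 Y19.7
G1 X9.2 Y20.0
G1 X4.5 Y14.7
G1 X5.7 Y7.6
G1 X12.0 Y4.1
G1 X18.6 Y6.9
G1 X20.5 Y13.9
; layer 3
G0 Z4.8
G0 X18.5 Y13.5
G1 X15.4 Y17.9
G1 X10.0 Y18.1
G1 X6.5 Y14.1
G1 X7.3 Y8.8
G1 X12.1 Y6.2
G1 X17.1 Y8.3
G1 X18.5 Y13.5
; layer 4
G0 Z6.3
G0 X16.5 Y13.1
G1 X14.4 Y16.0
G1 X10.8 Y16.2
G1 X8.4 Y13.5
G1 X9.0 Y10.0
G1 X12.2 Y8.3
G1 X15.5 Y9.7
G1 X16.5 Y13.1
; layer 5
G0 Z7.9
G0 X14.4 Y12.8
G1 X13.4 Y14.2
G1 X11.6 Y14.3
G1 X10.4 Y13.0
G1 X10.7 Y11.2
G1 X12.3 Y10.3
G1 X13.9 Y11.0
G1 X14.4 Y12.8
M2 ; end

The solid is a regular 7-sided pyramid, base circumscribed radius ≈ 12.4 mm, apex at z ≈ 9.5 mm. Slicing at Δz = 1.6 mm — 6 equal slices spanning the solid's height, so layer i sits at z = i·h/6 — gives 5 non-empty perimeters. Each is a 7-segment closed polygon; G0 lifts to the layer z and rapids to the start vertex, then G1 traces the edges. The cross-section shrinks linearly with z (the slice at the apex is degenerate and omitted).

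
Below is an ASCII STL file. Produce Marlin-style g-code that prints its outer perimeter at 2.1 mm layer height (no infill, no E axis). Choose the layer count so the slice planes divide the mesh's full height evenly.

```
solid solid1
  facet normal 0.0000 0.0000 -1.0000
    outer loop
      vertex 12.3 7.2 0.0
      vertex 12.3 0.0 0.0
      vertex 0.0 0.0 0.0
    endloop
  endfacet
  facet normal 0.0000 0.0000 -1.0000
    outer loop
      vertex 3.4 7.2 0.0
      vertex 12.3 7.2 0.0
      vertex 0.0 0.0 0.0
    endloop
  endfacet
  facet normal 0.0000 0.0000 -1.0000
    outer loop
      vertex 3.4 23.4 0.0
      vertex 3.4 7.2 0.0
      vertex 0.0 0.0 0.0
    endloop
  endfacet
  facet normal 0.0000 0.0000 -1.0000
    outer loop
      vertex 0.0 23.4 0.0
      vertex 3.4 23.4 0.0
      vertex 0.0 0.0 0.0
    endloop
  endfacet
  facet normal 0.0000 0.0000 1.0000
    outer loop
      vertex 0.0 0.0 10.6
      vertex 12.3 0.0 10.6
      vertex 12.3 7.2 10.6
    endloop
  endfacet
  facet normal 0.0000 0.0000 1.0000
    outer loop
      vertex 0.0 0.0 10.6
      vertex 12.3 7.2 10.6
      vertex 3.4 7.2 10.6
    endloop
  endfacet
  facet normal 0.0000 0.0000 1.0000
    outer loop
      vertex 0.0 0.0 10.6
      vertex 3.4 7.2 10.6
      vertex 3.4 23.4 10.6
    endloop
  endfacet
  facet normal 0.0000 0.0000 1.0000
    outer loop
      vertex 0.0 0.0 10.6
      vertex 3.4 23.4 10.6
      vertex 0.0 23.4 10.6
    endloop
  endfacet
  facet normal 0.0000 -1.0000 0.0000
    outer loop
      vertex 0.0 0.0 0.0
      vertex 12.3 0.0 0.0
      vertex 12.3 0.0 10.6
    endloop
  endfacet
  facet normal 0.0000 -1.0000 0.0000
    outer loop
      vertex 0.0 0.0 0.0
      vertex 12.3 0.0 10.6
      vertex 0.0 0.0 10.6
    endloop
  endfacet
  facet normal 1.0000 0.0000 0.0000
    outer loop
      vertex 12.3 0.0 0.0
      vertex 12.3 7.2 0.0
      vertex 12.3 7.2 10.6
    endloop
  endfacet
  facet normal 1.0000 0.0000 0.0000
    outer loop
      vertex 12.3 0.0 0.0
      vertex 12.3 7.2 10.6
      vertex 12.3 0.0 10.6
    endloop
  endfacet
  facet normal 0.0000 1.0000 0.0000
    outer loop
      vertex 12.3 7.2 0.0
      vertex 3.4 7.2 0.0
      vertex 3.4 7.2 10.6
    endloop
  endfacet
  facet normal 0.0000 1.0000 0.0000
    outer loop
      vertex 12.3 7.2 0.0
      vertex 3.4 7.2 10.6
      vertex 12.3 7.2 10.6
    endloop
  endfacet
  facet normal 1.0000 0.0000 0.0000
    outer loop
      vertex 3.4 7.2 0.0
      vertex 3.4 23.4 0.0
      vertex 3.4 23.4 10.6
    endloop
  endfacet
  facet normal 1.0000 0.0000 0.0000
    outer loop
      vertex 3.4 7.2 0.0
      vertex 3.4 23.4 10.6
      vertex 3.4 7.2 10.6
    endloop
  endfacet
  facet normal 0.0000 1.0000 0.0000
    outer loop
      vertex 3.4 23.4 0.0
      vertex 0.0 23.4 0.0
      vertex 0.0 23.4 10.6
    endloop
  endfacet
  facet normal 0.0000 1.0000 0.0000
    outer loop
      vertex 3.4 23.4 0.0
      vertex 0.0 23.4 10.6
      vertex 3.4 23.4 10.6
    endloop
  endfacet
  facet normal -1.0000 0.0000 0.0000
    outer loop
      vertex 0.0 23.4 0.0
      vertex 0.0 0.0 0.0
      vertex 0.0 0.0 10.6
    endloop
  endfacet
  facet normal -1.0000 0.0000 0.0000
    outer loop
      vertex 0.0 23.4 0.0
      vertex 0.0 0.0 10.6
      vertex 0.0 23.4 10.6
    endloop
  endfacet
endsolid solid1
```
; perimeter-only toolpath
G21 ; units = mm
G90 ; absolute positioning
G28 ; home
; layer 1
G0 Z2.1
G0 X0.0 Y0.0
G1 X12.3 Y0.0
G1 X12.3 Y7.2
G1 X3.4 Y7.2
G1 X3.4 Y23.4
G1 X0.0 Y23.4
G1 X0.0 Y0.0
; layer 2
G0 Z4.2
G0 X0.0 Y0.0
G1 X12.3 Y0.0
G1 X12.3 Y7.2
G1 X3.4 Y7.2
G1 X3.4 Y23.4
G1 X0.0 Y23.4
G1 X0.0 Y0.0
; layer 3
G0 Z6.4
G0 X0.0 Y0.0
G1 X12.3 Y0.0
G1 X12.3 Y7.2
G1 X3.4 Y7.2
G1 X3.4 Y23.4
G1 X0.0 Y23.4
G1 X0.0 Y0.0
; layer 4
G0 Z8.5
G0 X0.0 Y0.0
G1 X12.3 Y0.0
G1 X12.3 Y7.2
G1 X3.4 Y7.2
G1 X3.4 Y23.4
G1 X0.0 Y23.4
G1 X0.0 Y0.0
; layer 5
G0 Z10.6
G0 X0.0 Y0.0
G1 X12.3 Y0.0
G1 X12.3 Y7.2
G1 X3.4 Y7.2
G1 X3.4 Y23.4
G1 X0.0 Y23.4
G1 X0.0 Y0.0
M2 ; end

The solid is an L-shaped prism: outer 12.3 × 23.4 mm, arm thicknesses ≈ 7.2 mm (horizontal) and 3.4 mm (vertical), extruded 10.6 mm in z. Slicing at Δz = 2.1 mm — 5 equal slices spanning the solid's height, so layer i sits at z = i·h/5 — gives 5 non-empty perimeters. Each is a 6-segment closed polygon; G0 lifts to the layer z and rapids to the start vertex, then G1 traces the edges.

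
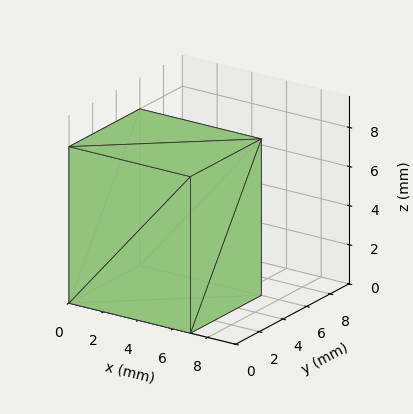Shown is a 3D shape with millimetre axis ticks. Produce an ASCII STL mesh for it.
Reading the render: the shape is a rectangular box, roughly 7 × 6 mm footprint and 8 mm tall (dimensions read to the nearest mm from the axis ticks). For the STL, each face is triangulated and given an outward normal.

solid part
  facet normal 0.0000 0.0000 -1.0000
    outer loop
      vertex 7.000 6.000 0.000
      vertex 7.000 0.000 0.000
      vertex 0.000 0.000 0.000
    endloop
  endfacet
  facet normal 0.0000 0.0000 -1.0000
    outer loop
      vertex 0.000 6.000 0.000
      vertex 7.000 6.000 0.000
      vertex 0.000 0.000 0.000
    endloop
  endfacet
  facet normal 0.0000 0.0000 1.0000
    outer loop
      vertex 0.000 0.000 8.000
      vertex 7.000 0.000 8.000
      vertex 7.000 6.000 8.000
    endloop
  endfacet
  facet normal 0.0000 0.0000 1.0000
    outer loop
      vertex 0.000 0.000 8.000
      vertex 7.000 6.000 8.000
      vertex 0.000 6.000 8.000
    endloop
  endfacet
  facet normal 0.0000 -1.0000 0.0000
    outer loop
      vertex 0.000 0.000 0.000
      vertex 7.000 0.000 0.000
      vertex 7.000 0.000 8.000
    endloop
  endfacet
  facet normal 0.0000 -1.0000 0.0000
    outer loop
      vertex 0.000 0.000 0.000
      vertex 7.000 0.000 8.000
      vertex 0.000 0.000 8.000
    endloop
  endfacet
  facet normal 0.0000 1.0000 0.0000
    outer loop
      vertex 7.000 6.000 8.000
      vertex 7.000 6.000 0.000
      vertex 0.000 6.000 0.000
    endloop
  endfacet
  facet normal 0.0000 1.0000 0.0000
    outer loop
      vertex 0.000 6.000 8.000
      vertex 7.000 6.000 8.000
      vertex 0.000 6.000 0.000
    endloop
  endfacet
  facet normal -1.0000 0.0000 0.0000
    outer loop
      vertex 0.000 6.000 8.000
      vertex 0.000 6.000 0.000
      vertex 0.000 0.000 0.000
    endloop
  endfacet
  facet normal -1.0000 0.0000 0.0000
    outer loop
      vertex 0.000 0.000 8.000
      vertex 0.000 6.000 8.000
      vertex 0.000 0.000 0.000
    endloop
  endfacet
  facet normal 1.0000 0.0000 0.0000
    outer loop
      vertex 7.000 0.000 0.000
      vertex 7.000 6.000 0.000
      vertex 7.000 6.000 8.000
    endloop
  endfacet
  facet normal 1.0000 0.0000 0.0000
    outer loop
      vertex 7.000 0.000 0.000
      vertex 7.000 6.000 8.000
      vertex 7.000 0.000 8.000
    endloop
  endfacet
endsolid part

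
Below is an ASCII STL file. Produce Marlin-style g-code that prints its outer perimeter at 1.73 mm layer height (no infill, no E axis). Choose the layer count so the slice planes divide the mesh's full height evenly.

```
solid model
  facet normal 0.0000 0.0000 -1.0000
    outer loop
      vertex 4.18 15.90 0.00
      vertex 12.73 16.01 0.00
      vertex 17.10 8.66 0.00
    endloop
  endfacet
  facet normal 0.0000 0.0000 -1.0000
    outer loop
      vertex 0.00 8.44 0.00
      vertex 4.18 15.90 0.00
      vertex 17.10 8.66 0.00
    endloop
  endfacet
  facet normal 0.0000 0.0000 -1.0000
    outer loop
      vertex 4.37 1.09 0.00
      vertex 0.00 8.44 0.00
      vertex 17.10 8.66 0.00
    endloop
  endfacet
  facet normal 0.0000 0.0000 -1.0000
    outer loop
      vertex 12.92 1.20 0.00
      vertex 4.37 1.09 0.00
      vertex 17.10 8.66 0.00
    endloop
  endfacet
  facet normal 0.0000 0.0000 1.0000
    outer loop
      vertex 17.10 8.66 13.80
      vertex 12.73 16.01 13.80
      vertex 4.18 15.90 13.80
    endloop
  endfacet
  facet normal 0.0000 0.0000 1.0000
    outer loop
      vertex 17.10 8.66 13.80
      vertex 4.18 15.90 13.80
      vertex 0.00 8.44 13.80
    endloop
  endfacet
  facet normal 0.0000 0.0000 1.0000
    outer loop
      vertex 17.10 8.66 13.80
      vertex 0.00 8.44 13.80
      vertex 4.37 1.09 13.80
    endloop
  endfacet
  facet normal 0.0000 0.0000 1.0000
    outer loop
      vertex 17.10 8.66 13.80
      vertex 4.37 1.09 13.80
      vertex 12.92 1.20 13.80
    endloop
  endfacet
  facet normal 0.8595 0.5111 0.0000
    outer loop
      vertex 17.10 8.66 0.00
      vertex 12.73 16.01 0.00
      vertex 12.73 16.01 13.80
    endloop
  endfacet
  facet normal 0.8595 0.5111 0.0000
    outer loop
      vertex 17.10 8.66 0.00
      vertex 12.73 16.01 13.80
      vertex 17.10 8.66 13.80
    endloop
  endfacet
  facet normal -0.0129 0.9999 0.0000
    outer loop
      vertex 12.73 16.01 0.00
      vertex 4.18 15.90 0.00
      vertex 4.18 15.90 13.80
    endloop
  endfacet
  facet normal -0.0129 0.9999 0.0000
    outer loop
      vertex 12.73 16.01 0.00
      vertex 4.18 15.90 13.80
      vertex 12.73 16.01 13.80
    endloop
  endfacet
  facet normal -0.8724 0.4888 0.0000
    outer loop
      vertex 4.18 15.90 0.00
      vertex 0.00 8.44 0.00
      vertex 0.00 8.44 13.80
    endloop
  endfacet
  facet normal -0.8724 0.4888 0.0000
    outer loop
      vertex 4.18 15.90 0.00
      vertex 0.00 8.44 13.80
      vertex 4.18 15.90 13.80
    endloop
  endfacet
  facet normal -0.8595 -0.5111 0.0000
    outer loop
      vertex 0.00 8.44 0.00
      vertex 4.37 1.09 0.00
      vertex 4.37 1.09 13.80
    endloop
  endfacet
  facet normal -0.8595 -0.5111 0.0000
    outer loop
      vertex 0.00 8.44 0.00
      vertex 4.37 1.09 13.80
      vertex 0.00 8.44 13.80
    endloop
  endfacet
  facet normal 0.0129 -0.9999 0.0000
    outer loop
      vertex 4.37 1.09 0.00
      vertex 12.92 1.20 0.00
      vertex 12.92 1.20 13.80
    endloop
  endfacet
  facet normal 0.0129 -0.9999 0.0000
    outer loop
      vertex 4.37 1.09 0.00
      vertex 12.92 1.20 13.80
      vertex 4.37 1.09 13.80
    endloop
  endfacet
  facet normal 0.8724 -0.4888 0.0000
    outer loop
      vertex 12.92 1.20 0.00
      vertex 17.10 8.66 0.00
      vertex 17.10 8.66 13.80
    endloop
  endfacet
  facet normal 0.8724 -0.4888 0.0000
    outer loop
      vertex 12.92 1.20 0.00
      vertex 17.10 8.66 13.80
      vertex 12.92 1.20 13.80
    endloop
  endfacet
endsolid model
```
; perimeter-only toolpath
G21 ; units = mm
G90 ; absolute positioning
G28 ; home
; layer 1
G0 Z1.73
G0 X17.10 Y8.66
G1 X12.73 Y16.01
G1 X4.18 Y15.90
G1 X0.00 Y8.44
G1 X4.37 Y1.09
G1 X12.92 Y1.20
G1 X17.10 Y8.66
; layer 2
G0 Z3.45
G0 X17.10 Y8.66
G1 X12.73 Y16.01
G1 X4.18 Y15.90
G1 X0.00 Y8.44
G1 X4.37 Y1.09
G1 X12.92 Y1.20
G1 X17.10 Y8.66
; layer 3
G0 Z5.18
G0 X17.10 Y8.66
G1 X12.73 Y16.01
G1 X4.18 Y15.90
G1 X0.00 Y8.44
G1 X4.37 Y1.09
G1 X12.92 Y1.20
G1 X17.10 Y8.66
; layer 4
G0 Z6.90
G0 X17.10 Y8.66
G1 X12.73 Y16.01
G1 X4.18 Y15.90
G1 X0.00 Y8.44
G1 X4.37 Y1.09
G1 X12.92 Y1.20
G1 X17.10 Y8.66
; layer 5
G0 Z8.62
G0 X17.10 Y8.66
G1 X12.73 Y16.01
G1 X4.18 Y15.90
G1 X0.00 Y8.44
G1 X4.37 Y1.09
G1 X12.92 Y1.20
G1 X17.10 Y8.66
; layer 6
G0 Z10.35
G0 X17.10 Y8.66
G1 X12.73 Y16.01
G1 X4.18 Y15.90
G1 X0.00 Y8.44
G1 X4.37 Y1.09
G1 X12.92 Y1.20
G1 X17.10 Y8.66
; layer 7
G0 Z12.08
G0 X17.10 Y8.66
G1 X12.73 Y16.01
G1 X4.18 Y15.90
G1 X0.00 Y8.44
G1 X4.37 Y1.09
G1 X12.92 Y1.20
G1 X17.10 Y8.66
; layer 8
G0 Z13.80
G0 X17.10 Y8.66
G1 X12.73 Y16.01
G1 X4.18 Y15.90
G1 X0.00 Y8.44
G1 X4.37 Y1.09
G1 X12.92 Y1.20
G1 X17.10 Y8.66
M2 ; end

The solid is a regular 6-sided prism (a cylinder approximated with 6 flat sides), circumscribed radius ≈ 8.55 mm, height ≈ 13.8 mm. Slicing at Δz = 1.73 mm — 8 equal slices spanning the solid's height, so layer i sits at z = i·h/8 — gives 8 non-empty perimeters. Each is a 6-segment closed polygon; G0 lifts to the layer z and rapids to the start vertex, then G1 traces the edges.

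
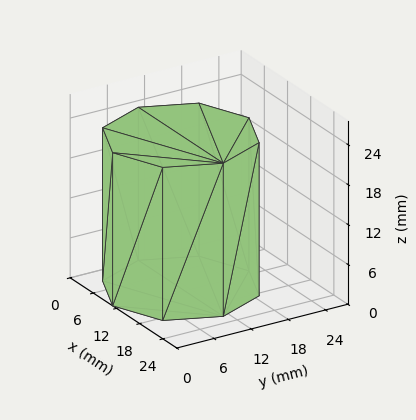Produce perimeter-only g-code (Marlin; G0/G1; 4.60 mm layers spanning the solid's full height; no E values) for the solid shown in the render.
Reading the render: the shape is a regular 8-sided prism (a cylinder approximated with 8 flat sides), circumscribed radius ≈ 11 mm, height ≈ 23 mm (dimensions read to the nearest mm from the axis ticks). For the g-code, the solid's height is divided into equal slices at the stated Δz and each level perimeter traced with G1 moves after a G0 lift.

; perimeter-only toolpath
G21 ; units = mm
G90 ; absolute positioning
G28 ; home
; layer 1
G0 Z4.60
G0 X22.00 Y11.00
G1 X18.78 Y18.78
G1 X11.00 Y22.00
G1 X3.22 Y18.78
G1 X0.00 Y11.00
G1 X3.22 Y3.22
G1 X11.00 Y0.00
G1 X18.78 Y3.22
G1 X22.00 Y11.00
; layer 2
G0 Z9.20
G0 X22.00 Y11.00
G1 X18.78 Y18.78
G1 X11.00 Y22.00
G1 X3.22 Y18.78
G1 X0.00 Y11.00
G1 X3.22 Y3.22
G1 X11.00 Y0.00
G1 X18.78 Y3.22
G1 X22.00 Y11.00
; layer 3
G0 Z13.80
G0 X22.00 Y11.00
G1 X18.78 Y18.78
G1 X11.00 Y22.00
G1 X3.22 Y18.78
G1 X0.00 Y11.00
G1 X3.22 Y3.22
G1 X11.00 Y0.00
G1 X18.78 Y3.22
G1 X22.00 Y11.00
; layer 4
G0 Z18.40
G0 X22.00 Y11.00
G1 X18.78 Y18.78
G1 X11.00 Y22.00
G1 X3.22 Y18.78
G1 X0.00 Y11.00
G1 X3.22 Y3.22
G1 X11.00 Y0.00
G1 X18.78 Y3.22
G1 X22.00 Y11.00
; layer 5
G0 Z23.00
G0 X22.00 Y11.00
G1 X18.78 Y18.78
G1 X11.00 Y22.00
G1 X3.22 Y18.78
G1 X0.00 Y11.00
G1 X3.22 Y3.22
G1 X11.00 Y0.00
G1 X18.78 Y3.22
G1 X22.00 Y11.00
M2 ; end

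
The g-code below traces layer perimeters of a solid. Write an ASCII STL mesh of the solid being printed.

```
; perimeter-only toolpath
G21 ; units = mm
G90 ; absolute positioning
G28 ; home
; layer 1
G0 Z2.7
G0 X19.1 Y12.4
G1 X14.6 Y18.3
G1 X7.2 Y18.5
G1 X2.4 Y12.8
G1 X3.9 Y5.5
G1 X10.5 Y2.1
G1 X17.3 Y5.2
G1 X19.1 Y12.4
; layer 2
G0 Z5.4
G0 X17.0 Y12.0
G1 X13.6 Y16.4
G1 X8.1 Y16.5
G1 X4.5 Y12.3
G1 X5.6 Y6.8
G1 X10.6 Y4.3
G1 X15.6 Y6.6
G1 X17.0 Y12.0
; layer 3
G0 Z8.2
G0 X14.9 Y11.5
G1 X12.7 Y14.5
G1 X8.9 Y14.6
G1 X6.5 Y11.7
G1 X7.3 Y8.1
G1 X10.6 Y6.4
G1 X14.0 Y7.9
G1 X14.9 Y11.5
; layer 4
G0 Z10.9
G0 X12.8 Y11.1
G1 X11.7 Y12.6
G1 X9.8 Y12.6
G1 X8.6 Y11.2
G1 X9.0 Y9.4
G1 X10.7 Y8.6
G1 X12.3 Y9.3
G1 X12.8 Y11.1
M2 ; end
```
solid part
  facet normal 0.0000 0.0000 -1.0000
    outer loop
      vertex 6.3 20.4 0.0
      vertex 15.6 20.2 0.0
      vertex 21.2 12.8 0.0
    endloop
  endfacet
  facet normal 0.0000 0.0000 -1.0000
    outer loop
      vertex 0.3 13.3 0.0
      vertex 6.3 20.4 0.0
      vertex 21.2 12.8 0.0
    endloop
  endfacet
  facet normal 0.0000 0.0000 -1.0000
    outer loop
      vertex 2.2 4.2 0.0
      vertex 0.3 13.3 0.0
      vertex 21.2 12.8 0.0
    endloop
  endfacet
  facet normal 0.0000 0.0000 -1.0000
    outer loop
      vertex 10.5 0.0 0.0
      vertex 2.2 4.2 0.0
      vertex 21.2 12.8 0.0
    endloop
  endfacet
  facet normal 0.0000 0.0000 -1.0000
    outer loop
      vertex 18.9 3.8 0.0
      vertex 10.5 0.0 0.0
      vertex 21.2 12.8 0.0
    endloop
  endfacet
  facet normal 0.6506 0.4923 0.5783
    outer loop
      vertex 21.2 12.8 0.0
      vertex 15.6 20.2 0.0
      vertex 10.7 10.7 13.6
    endloop
  endfacet
  facet normal 0.0176 0.8167 0.5768
    outer loop
      vertex 15.6 20.2 0.0
      vertex 6.3 20.4 0.0
      vertex 10.7 10.7 13.6
    endloop
  endfacet
  facet normal -0.6235 0.5269 0.5776
    outer loop
      vertex 6.3 20.4 0.0
      vertex 0.3 13.3 0.0
      vertex 10.7 10.7 13.6
    endloop
  endfacet
  facet normal -0.7984 -0.1667 0.5786
    outer loop
      vertex 0.3 13.3 0.0
      vertex 2.2 4.2 0.0
      vertex 10.7 10.7 13.6
    endloop
  endfacet
  facet normal -0.3684 -0.7280 0.5782
    outer loop
      vertex 2.2 4.2 0.0
      vertex 10.5 0.0 0.0
      vertex 10.7 10.7 13.6
    endloop
  endfacet
  facet normal 0.3360 -0.7426 0.5793
    outer loop
      vertex 10.5 0.0 0.0
      vertex 18.9 3.8 0.0
      vertex 10.7 10.7 13.6
    endloop
  endfacet
  facet normal 0.7901 -0.2019 0.5788
    outer loop
      vertex 18.9 3.8 0.0
      vertex 21.2 12.8 0.0
      vertex 10.7 10.7 13.6
    endloop
  endfacet
endsolid part

The G0 Z moves step by Δz≈2.7 mm. The G1 loops shrink linearly with z, so the solid tapers from its base footprint up to z≈13.6. Closing with a flat bottom cap and the tapered top and triangulating gives 12 facets — a regular 7-sided pyramid, base circumscribed radius ≈ 10.7 mm, apex at z ≈ 13.6 mm.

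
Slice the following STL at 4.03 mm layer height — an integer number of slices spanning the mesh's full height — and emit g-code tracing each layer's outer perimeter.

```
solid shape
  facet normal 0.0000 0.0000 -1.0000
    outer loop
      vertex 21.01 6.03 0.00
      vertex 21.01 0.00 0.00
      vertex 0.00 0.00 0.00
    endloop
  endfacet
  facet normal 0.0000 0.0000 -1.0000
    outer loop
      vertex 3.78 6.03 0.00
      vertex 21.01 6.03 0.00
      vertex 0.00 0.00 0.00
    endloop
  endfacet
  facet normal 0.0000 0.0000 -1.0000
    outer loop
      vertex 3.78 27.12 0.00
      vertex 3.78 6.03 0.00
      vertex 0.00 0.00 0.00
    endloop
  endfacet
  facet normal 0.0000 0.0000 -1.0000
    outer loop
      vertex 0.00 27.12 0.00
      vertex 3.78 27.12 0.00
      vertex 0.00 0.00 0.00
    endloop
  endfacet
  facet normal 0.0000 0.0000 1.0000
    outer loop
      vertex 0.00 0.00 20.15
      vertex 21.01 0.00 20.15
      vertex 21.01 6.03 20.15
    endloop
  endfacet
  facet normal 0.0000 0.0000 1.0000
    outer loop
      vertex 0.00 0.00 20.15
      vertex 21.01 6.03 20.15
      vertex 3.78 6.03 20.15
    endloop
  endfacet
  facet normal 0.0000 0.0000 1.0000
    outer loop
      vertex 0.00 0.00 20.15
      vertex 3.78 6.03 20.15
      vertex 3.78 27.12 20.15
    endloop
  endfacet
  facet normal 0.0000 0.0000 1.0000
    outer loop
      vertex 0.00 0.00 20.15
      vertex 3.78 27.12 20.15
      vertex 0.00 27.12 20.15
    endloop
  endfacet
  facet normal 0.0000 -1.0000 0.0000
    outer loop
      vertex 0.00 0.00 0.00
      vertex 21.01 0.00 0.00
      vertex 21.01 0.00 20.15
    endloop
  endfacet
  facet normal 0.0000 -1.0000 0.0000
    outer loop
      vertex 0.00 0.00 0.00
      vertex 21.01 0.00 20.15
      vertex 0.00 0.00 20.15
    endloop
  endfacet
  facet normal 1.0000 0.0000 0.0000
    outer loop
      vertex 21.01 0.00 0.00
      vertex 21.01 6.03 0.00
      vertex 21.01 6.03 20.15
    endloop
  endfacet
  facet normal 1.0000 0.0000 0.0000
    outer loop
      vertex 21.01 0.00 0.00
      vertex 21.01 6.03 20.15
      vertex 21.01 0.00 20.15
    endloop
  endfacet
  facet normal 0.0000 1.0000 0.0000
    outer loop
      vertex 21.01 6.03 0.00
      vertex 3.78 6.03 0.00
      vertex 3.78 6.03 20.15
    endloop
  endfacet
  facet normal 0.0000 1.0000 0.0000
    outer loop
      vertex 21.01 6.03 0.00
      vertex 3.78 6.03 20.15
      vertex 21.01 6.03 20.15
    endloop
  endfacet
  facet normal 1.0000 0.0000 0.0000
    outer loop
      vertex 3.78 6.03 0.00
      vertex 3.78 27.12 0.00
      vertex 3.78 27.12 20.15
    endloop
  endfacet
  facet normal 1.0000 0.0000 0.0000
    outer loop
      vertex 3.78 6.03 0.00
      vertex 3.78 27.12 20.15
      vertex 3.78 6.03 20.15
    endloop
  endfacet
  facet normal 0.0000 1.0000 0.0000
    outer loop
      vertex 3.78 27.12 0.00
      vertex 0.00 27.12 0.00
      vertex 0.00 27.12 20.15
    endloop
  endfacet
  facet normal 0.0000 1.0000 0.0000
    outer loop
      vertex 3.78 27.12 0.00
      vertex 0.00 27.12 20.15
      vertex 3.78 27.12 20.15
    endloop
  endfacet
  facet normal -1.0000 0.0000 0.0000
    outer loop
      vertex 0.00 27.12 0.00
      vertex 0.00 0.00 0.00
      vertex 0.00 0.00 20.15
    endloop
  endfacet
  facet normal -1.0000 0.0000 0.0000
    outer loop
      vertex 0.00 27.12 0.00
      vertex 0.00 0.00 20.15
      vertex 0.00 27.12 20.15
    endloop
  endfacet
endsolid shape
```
; perimeter-only toolpath
G21 ; units = mm
G90 ; absolute positioning
G28 ; home
; layer 1
G0 Z4.03
G0 X0.00 Y0.00
G1 X21.01 Y0.00
G1 X21.01 Y6.03
G1 X3.78 Y6.03
G1 X3.78 Y27.12
G1 X0.00 Y27.12
G1 X0.00 Y0.00
; layer 2
G0 Z8.06
G0 X0.00 Y0.00
G1 X21.01 Y0.00
G1 X21.01 Y6.03
G1 X3.78 Y6.03
G1 X3.78 Y27.12
G1 X0.00 Y27.12
G1 X0.00 Y0.00
; layer 3
G0 Z12.09
G0 X0.00 Y0.00
G1 X21.01 Y0.00
G1 X21.01 Y6.03
G1 X3.78 Y6.03
G1 X3.78 Y27.12
G1 X0.00 Y27.12
G1 X0.00 Y0.00
; layer 4
G0 Z16.12
G0 X0.00 Y0.00
G1 X21.01 Y0.00
G1 X21.01 Y6.03
G1 X3.78 Y6.03
G1 X3.78 Y27.12
G1 X0.00 Y27.12
G1 X0.00 Y0.00
; layer 5
G0 Z20.15
G0 X0.00 Y0.00
G1 X21.01 Y0.00
G1 X21.01 Y6.03
G1 X3.78 Y6.03
G1 X3.78 Y27.12
G1 X0.00 Y27.12
G1 X0.00 Y0.00
M2 ; end

The solid is an L-shaped prism: outer 21 × 27.1 mm, arm thicknesses ≈ 6.03 mm (horizontal) and 3.78 mm (vertical), extruded 20.1 mm in z. Slicing at Δz = 4.03 mm — 5 equal slices spanning the solid's height, so layer i sits at z = i·h/5 — gives 5 non-empty perimeters. Each is a 6-segment closed polygon; G0 lifts to the layer z and rapids to the start vertex, then G1 traces the edges.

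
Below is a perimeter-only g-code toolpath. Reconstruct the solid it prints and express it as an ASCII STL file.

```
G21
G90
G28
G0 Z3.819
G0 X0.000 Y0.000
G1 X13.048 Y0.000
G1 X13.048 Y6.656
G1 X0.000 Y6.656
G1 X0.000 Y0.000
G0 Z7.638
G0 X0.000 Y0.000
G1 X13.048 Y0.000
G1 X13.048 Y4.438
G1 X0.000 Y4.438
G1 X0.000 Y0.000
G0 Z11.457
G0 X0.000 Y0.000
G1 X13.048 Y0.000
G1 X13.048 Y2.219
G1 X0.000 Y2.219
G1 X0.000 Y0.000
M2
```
solid part
  facet normal 0.0000 0.0000 -1.0000
    outer loop
      vertex 13.048 8.875 0.000
      vertex 13.048 0.000 0.000
      vertex 0.000 0.000 0.000
    endloop
  endfacet
  facet normal 0.0000 0.0000 -1.0000
    outer loop
      vertex 0.000 8.875 0.000
      vertex 13.048 8.875 0.000
      vertex 0.000 0.000 0.000
    endloop
  endfacet
  facet normal 0.0000 -1.0000 0.0000
    outer loop
      vertex 0.000 0.000 0.000
      vertex 13.048 0.000 0.000
      vertex 13.048 0.000 15.276
    endloop
  endfacet
  facet normal 0.0000 -1.0000 0.0000
    outer loop
      vertex 0.000 0.000 0.000
      vertex 13.048 0.000 15.276
      vertex 0.000 0.000 15.276
    endloop
  endfacet
  facet normal 0.0000 0.8647 0.5023
    outer loop
      vertex 0.000 0.000 15.276
      vertex 13.048 0.000 15.276
      vertex 13.048 8.875 0.000
    endloop
  endfacet
  facet normal 0.0000 0.8647 0.5023
    outer loop
      vertex 0.000 0.000 15.276
      vertex 13.048 8.875 0.000
      vertex 0.000 8.875 0.000
    endloop
  endfacet
  facet normal -1.0000 0.0000 0.0000
    outer loop
      vertex 0.000 0.000 15.276
      vertex 0.000 8.875 0.000
      vertex 0.000 0.000 0.000
    endloop
  endfacet
  facet normal 1.0000 0.0000 0.0000
    outer loop
      vertex 13.048 0.000 0.000
      vertex 13.048 8.875 0.000
      vertex 13.048 0.000 15.276
    endloop
  endfacet
endsolid part

The G0 Z moves step by Δz≈3.819 mm. The G1 loops shrink linearly with z, so the solid tapers from its base footprint up to z≈15.3. Closing with a flat bottom cap and the tapered top and triangulating gives 8 facets — a wedge (ramp): 13 × 8.88 mm base, rising to 15.3 mm along the y=0 edge and sloping linearly to z=0 at y=8.88.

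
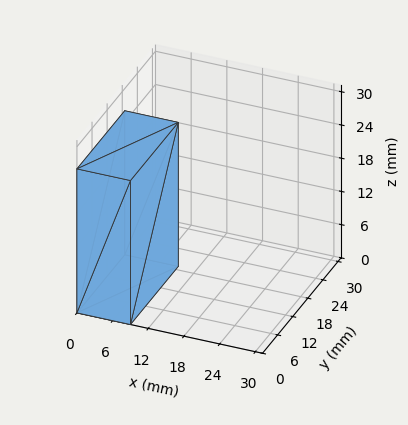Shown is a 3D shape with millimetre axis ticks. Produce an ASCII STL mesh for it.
Reading the render: the shape is a rectangular box, roughly 9 × 19 mm footprint and 26 mm tall (dimensions read to the nearest mm from the axis ticks). For the STL, each face is triangulated and given an outward normal.

solid part
  facet normal 0.0000 0.0000 -1.0000
    outer loop
      vertex 9.000 19.000 0.000
      vertex 9.000 0.000 0.000
      vertex 0.000 0.000 0.000
    endloop
  endfacet
  facet normal 0.0000 0.0000 -1.0000
    outer loop
      vertex 0.000 19.000 0.000
      vertex 9.000 19.000 0.000
      vertex 0.000 0.000 0.000
    endloop
  endfacet
  facet normal 0.0000 0.0000 1.0000
    outer loop
      vertex 0.000 0.000 26.000
      vertex 9.000 0.000 26.000
      vertex 9.000 19.000 26.000
    endloop
  endfacet
  facet normal 0.0000 0.0000 1.0000
    outer loop
      vertex 0.000 0.000 26.000
      vertex 9.000 19.000 26.000
      vertex 0.000 19.000 26.000
    endloop
  endfacet
  facet normal 0.0000 -1.0000 0.0000
    outer loop
      vertex 0.000 0.000 0.000
      vertex 9.000 0.000 0.000
      vertex 9.000 0.000 26.000
    endloop
  endfacet
  facet normal 0.0000 -1.0000 0.0000
    outer loop
      vertex 0.000 0.000 0.000
      vertex 9.000 0.000 26.000
      vertex 0.000 0.000 26.000
    endloop
  endfacet
  facet normal 0.0000 1.0000 0.0000
    outer loop
      vertex 9.000 19.000 26.000
      vertex 9.000 19.000 0.000
      vertex 0.000 19.000 0.000
    endloop
  endfacet
  facet normal 0.0000 1.0000 0.0000
    outer loop
      vertex 0.000 19.000 26.000
      vertex 9.000 19.000 26.000
      vertex 0.000 19.000 0.000
    endloop
  endfacet
  facet normal -1.0000 0.0000 0.0000
    outer loop
      vertex 0.000 19.000 26.000
      vertex 0.000 19.000 0.000
      vertex 0.000 0.000 0.000
    endloop
  endfacet
  facet normal -1.0000 0.0000 0.0000
    outer loop
      vertex 0.000 0.000 26.000
      vertex 0.000 19.000 26.000
      vertex 0.000 0.000 0.000
    endloop
  endfacet
  facet normal 1.0000 0.0000 0.0000
    outer loop
      vertex 9.000 0.000 0.000
      vertex 9.000 19.000 0.000
      vertex 9.000 19.000 26.000
    endloop
  endfacet
  facet normal 1.0000 0.0000 0.0000
    outer loop
      vertex 9.000 0.000 0.000
      vertex 9.000 19.000 26.000
      vertex 9.000 0.000 26.000
    endloop
  endfacet
endsolid part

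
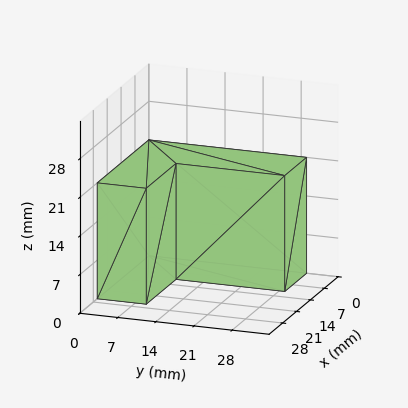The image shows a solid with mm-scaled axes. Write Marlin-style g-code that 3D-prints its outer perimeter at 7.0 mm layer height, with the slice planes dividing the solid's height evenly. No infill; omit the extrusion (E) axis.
Reading the render: the shape is an L-shaped prism: outer 26 × 29 mm, arm thicknesses ≈ 9 mm (horizontal) and 11 mm (vertical), extruded 21 mm in z (dimensions read to the nearest mm from the axis ticks). For the g-code, the solid's height is divided into equal slices at the stated Δz and each level perimeter traced with G1 moves after a G0 lift.

; perimeter-only toolpath
G21 ; units = mm
G90 ; absolute positioning
G28 ; home
; layer 1
G0 Z7.0
G0 X0.0 Y0.0
G1 X26.0 Y0.0
G1 X26.0 Y9.0
G1 X11.0 Y9.0
G1 X11.0 Y29.0
G1 X0.0 Y29.0
G1 X0.0 Y0.0
; layer 2
G0 Z14.0
G0 X0.0 Y0.0
G1 X26.0 Y0.0
G1 X26.0 Y9.0
G1 X11.0 Y9.0
G1 X11.0 Y29.0
G1 X0.0 Y29.0
G1 X0.0 Y0.0
; layer 3
G0 Z21.0
G0 X0.0 Y0.0
G1 X26.0 Y0.0
G1 X26.0 Y9.0
G1 X11.0 Y9.0
G1 X11.0 Y29.0
G1 X0.0 Y29.0
G1 X0.0 Y0.0
M2 ; end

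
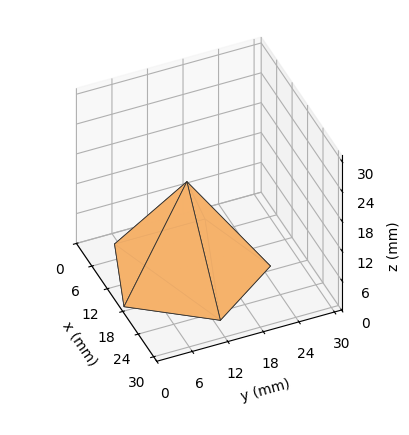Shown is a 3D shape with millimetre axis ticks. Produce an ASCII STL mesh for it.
Reading the render: the shape is a regular 5-sided pyramid, base circumscribed radius ≈ 13 mm, apex at z ≈ 18 mm (dimensions read to the nearest mm from the axis ticks). For the STL, each face is triangulated and given an outward normal.

solid part
  facet normal 0.0000 0.0000 -1.0000
    outer loop
      vertex 2.483 20.641 0.000
      vertex 17.017 25.364 0.000
      vertex 26.000 13.000 0.000
    endloop
  endfacet
  facet normal 0.0000 0.0000 -1.0000
    outer loop
      vertex 2.483 5.359 0.000
      vertex 2.483 20.641 0.000
      vertex 26.000 13.000 0.000
    endloop
  endfacet
  facet normal 0.0000 0.0000 -1.0000
    outer loop
      vertex 17.017 0.636 0.000
      vertex 2.483 5.359 0.000
      vertex 26.000 13.000 0.000
    endloop
  endfacet
  facet normal 0.6985 0.5075 0.5045
    outer loop
      vertex 26.000 13.000 0.000
      vertex 17.017 25.364 0.000
      vertex 13.000 13.000 18.000
    endloop
  endfacet
  facet normal -0.2668 0.8211 0.5045
    outer loop
      vertex 17.017 25.364 0.000
      vertex 2.483 20.641 0.000
      vertex 13.000 13.000 18.000
    endloop
  endfacet
  facet normal -0.8634 0.0000 0.5045
    outer loop
      vertex 2.483 20.641 0.000
      vertex 2.483 5.359 0.000
      vertex 13.000 13.000 18.000
    endloop
  endfacet
  facet normal -0.2668 -0.8211 0.5045
    outer loop
      vertex 2.483 5.359 0.000
      vertex 17.017 0.636 0.000
      vertex 13.000 13.000 18.000
    endloop
  endfacet
  facet normal 0.6985 -0.5075 0.5045
    outer loop
      vertex 17.017 0.636 0.000
      vertex 26.000 13.000 0.000
      vertex 13.000 13.000 18.000
    endloop
  endfacet
endsolid part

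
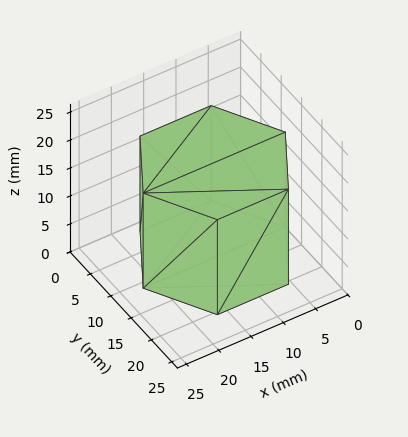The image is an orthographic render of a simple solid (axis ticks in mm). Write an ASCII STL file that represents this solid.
Reading the render: the shape is a regular 6-sided prism (a cylinder approximated with 6 flat sides), circumscribed radius ≈ 11 mm, height ≈ 17 mm (dimensions read to the nearest mm from the axis ticks). For the STL, each face is triangulated and given an outward normal.

solid part
  facet normal 0.0000 0.0000 -1.0000
    outer loop
      vertex 5.5 20.5 0.0
      vertex 16.5 20.5 0.0
      vertex 22.0 11.0 0.0
    endloop
  endfacet
  facet normal 0.0000 0.0000 -1.0000
    outer loop
      vertex 0.0 11.0 0.0
      vertex 5.5 20.5 0.0
      vertex 22.0 11.0 0.0
    endloop
  endfacet
  facet normal 0.0000 0.0000 -1.0000
    outer loop
      vertex 5.5 1.5 0.0
      vertex 0.0 11.0 0.0
      vertex 22.0 11.0 0.0
    endloop
  endfacet
  facet normal 0.0000 0.0000 -1.0000
    outer loop
      vertex 16.5 1.5 0.0
      vertex 5.5 1.5 0.0
      vertex 22.0 11.0 0.0
    endloop
  endfacet
  facet normal 0.0000 0.0000 1.0000
    outer loop
      vertex 22.0 11.0 17.0
      vertex 16.5 20.5 17.0
      vertex 5.5 20.5 17.0
    endloop
  endfacet
  facet normal 0.0000 0.0000 1.0000
    outer loop
      vertex 22.0 11.0 17.0
      vertex 5.5 20.5 17.0
      vertex 0.0 11.0 17.0
    endloop
  endfacet
  facet normal 0.0000 0.0000 1.0000
    outer loop
      vertex 22.0 11.0 17.0
      vertex 0.0 11.0 17.0
      vertex 5.5 1.5 17.0
    endloop
  endfacet
  facet normal 0.0000 0.0000 1.0000
    outer loop
      vertex 22.0 11.0 17.0
      vertex 5.5 1.5 17.0
      vertex 16.5 1.5 17.0
    endloop
  endfacet
  facet normal 0.8654 0.5010 0.0000
    outer loop
      vertex 22.0 11.0 0.0
      vertex 16.5 20.5 0.0
      vertex 16.5 20.5 17.0
    endloop
  endfacet
  facet normal 0.8654 0.5010 0.0000
    outer loop
      vertex 22.0 11.0 0.0
      vertex 16.5 20.5 17.0
      vertex 22.0 11.0 17.0
    endloop
  endfacet
  facet normal 0.0000 1.0000 0.0000
    outer loop
      vertex 16.5 20.5 0.0
      vertex 5.5 20.5 0.0
      vertex 5.5 20.5 17.0
    endloop
  endfacet
  facet normal 0.0000 1.0000 0.0000
    outer loop
      vertex 16.5 20.5 0.0
      vertex 5.5 20.5 17.0
      vertex 16.5 20.5 17.0
    endloop
  endfacet
  facet normal -0.8654 0.5010 0.0000
    outer loop
      vertex 5.5 20.5 0.0
      vertex 0.0 11.0 0.0
      vertex 0.0 11.0 17.0
    endloop
  endfacet
  facet normal -0.8654 0.5010 0.0000
    outer loop
      vertex 5.5 20.5 0.0
      vertex 0.0 11.0 17.0
      vertex 5.5 20.5 17.0
    endloop
  endfacet
  facet normal -0.8654 -0.5010 0.0000
    outer loop
      vertex 0.0 11.0 0.0
      vertex 5.5 1.5 0.0
      vertex 5.5 1.5 17.0
    endloop
  endfacet
  facet normal -0.8654 -0.5010 0.0000
    outer loop
      vertex 0.0 11.0 0.0
      vertex 5.5 1.5 17.0
      vertex 0.0 11.0 17.0
    endloop
  endfacet
  facet normal 0.0000 -1.0000 0.0000
    outer loop
      vertex 5.5 1.5 0.0
      vertex 16.5 1.5 0.0
      vertex 16.5 1.5 17.0
    endloop
  endfacet
  facet normal 0.0000 -1.0000 0.0000
    outer loop
      vertex 5.5 1.5 0.0
      vertex 16.5 1.5 17.0
      vertex 5.5 1.5 17.0
    endloop
  endfacet
  facet normal 0.8654 -0.5010 0.0000
    outer loop
      vertex 16.5 1.5 0.0
      vertex 22.0 11.0 0.0
      vertex 22.0 11.0 17.0
    endloop
  endfacet
  facet normal 0.8654 -0.5010 0.0000
    outer loop
      vertex 16.5 1.5 0.0
      vertex 22.0 11.0 17.0
      vertex 16.5 1.5 17.0
    endloop
  endfacet
endsolid part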